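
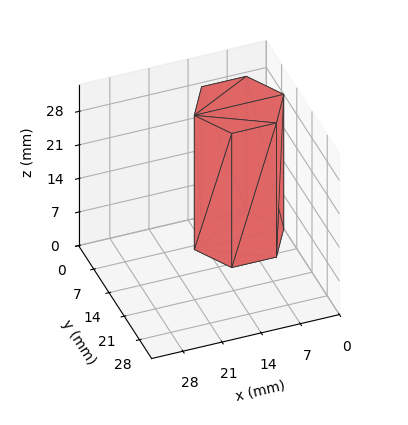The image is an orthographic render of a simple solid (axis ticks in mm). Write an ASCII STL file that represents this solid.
Reading the render: the shape is a regular 6-sided prism (a cylinder approximated with 6 flat sides), circumscribed radius ≈ 8 mm, height ≈ 28 mm (dimensions read to the nearest mm from the axis ticks). For the STL, each face is triangulated and given an outward normal.

solid part
  facet normal 0.0000 0.0000 -1.0000
    outer loop
      vertex 4.00 14.93 0.00
      vertex 12.00 14.93 0.00
      vertex 16.00 8.00 0.00
    endloop
  endfacet
  facet normal 0.0000 0.0000 -1.0000
    outer loop
      vertex 0.00 8.00 0.00
      vertex 4.00 14.93 0.00
      vertex 16.00 8.00 0.00
    endloop
  endfacet
  facet normal 0.0000 0.0000 -1.0000
    outer loop
      vertex 4.00 1.07 0.00
      vertex 0.00 8.00 0.00
      vertex 16.00 8.00 0.00
    endloop
  endfacet
  facet normal 0.0000 0.0000 -1.0000
    outer loop
      vertex 12.00 1.07 0.00
      vertex 4.00 1.07 0.00
      vertex 16.00 8.00 0.00
    endloop
  endfacet
  facet normal 0.0000 0.0000 1.0000
    outer loop
      vertex 16.00 8.00 28.00
      vertex 12.00 14.93 28.00
      vertex 4.00 14.93 28.00
    endloop
  endfacet
  facet normal 0.0000 0.0000 1.0000
    outer loop
      vertex 16.00 8.00 28.00
      vertex 4.00 14.93 28.00
      vertex 0.00 8.00 28.00
    endloop
  endfacet
  facet normal 0.0000 0.0000 1.0000
    outer loop
      vertex 16.00 8.00 28.00
      vertex 0.00 8.00 28.00
      vertex 4.00 1.07 28.00
    endloop
  endfacet
  facet normal 0.0000 0.0000 1.0000
    outer loop
      vertex 16.00 8.00 28.00
      vertex 4.00 1.07 28.00
      vertex 12.00 1.07 28.00
    endloop
  endfacet
  facet normal 0.8661 0.4999 0.0000
    outer loop
      vertex 16.00 8.00 0.00
      vertex 12.00 14.93 0.00
      vertex 12.00 14.93 28.00
    endloop
  endfacet
  facet normal 0.8661 0.4999 0.0000
    outer loop
      vertex 16.00 8.00 0.00
      vertex 12.00 14.93 28.00
      vertex 16.00 8.00 28.00
    endloop
  endfacet
  facet normal 0.0000 1.0000 0.0000
    outer loop
      vertex 12.00 14.93 0.00
      vertex 4.00 14.93 0.00
      vertex 4.00 14.93 28.00
    endloop
  endfacet
  facet normal 0.0000 1.0000 0.0000
    outer loop
      vertex 12.00 14.93 0.00
      vertex 4.00 14.93 28.00
      vertex 12.00 14.93 28.00
    endloop
  endfacet
  facet normal -0.8661 0.4999 0.0000
    outer loop
      vertex 4.00 14.93 0.00
      vertex 0.00 8.00 0.00
      vertex 0.00 8.00 28.00
    endloop
  endfacet
  facet normal -0.8661 0.4999 0.0000
    outer loop
      vertex 4.00 14.93 0.00
      vertex 0.00 8.00 28.00
      vertex 4.00 14.93 28.00
    endloop
  endfacet
  facet normal -0.8661 -0.4999 0.0000
    outer loop
      vertex 0.00 8.00 0.00
      vertex 4.00 1.07 0.00
      vertex 4.00 1.07 28.00
    endloop
  endfacet
  facet normal -0.8661 -0.4999 0.0000
    outer loop
      vertex 0.00 8.00 0.00
      vertex 4.00 1.07 28.00
      vertex 0.00 8.00 28.00
    endloop
  endfacet
  facet normal 0.0000 -1.0000 0.0000
    outer loop
      vertex 4.00 1.07 0.00
      vertex 12.00 1.07 0.00
      vertex 12.00 1.07 28.00
    endloop
  endfacet
  facet normal 0.0000 -1.0000 0.0000
    outer loop
      vertex 4.00 1.07 0.00
      vertex 12.00 1.07 28.00
      vertex 4.00 1.07 28.00
    endloop
  endfacet
  facet normal 0.8661 -0.4999 0.0000
    outer loop
      vertex 12.00 1.07 0.00
      vertex 16.00 8.00 0.00
      vertex 16.00 8.00 28.00
    endloop
  endfacet
  facet normal 0.8661 -0.4999 0.0000
    outer loop
      vertex 12.00 1.07 0.00
      vertex 16.00 8.00 28.00
      vertex 12.00 1.07 28.00
    endloop
  endfacet
endsolid part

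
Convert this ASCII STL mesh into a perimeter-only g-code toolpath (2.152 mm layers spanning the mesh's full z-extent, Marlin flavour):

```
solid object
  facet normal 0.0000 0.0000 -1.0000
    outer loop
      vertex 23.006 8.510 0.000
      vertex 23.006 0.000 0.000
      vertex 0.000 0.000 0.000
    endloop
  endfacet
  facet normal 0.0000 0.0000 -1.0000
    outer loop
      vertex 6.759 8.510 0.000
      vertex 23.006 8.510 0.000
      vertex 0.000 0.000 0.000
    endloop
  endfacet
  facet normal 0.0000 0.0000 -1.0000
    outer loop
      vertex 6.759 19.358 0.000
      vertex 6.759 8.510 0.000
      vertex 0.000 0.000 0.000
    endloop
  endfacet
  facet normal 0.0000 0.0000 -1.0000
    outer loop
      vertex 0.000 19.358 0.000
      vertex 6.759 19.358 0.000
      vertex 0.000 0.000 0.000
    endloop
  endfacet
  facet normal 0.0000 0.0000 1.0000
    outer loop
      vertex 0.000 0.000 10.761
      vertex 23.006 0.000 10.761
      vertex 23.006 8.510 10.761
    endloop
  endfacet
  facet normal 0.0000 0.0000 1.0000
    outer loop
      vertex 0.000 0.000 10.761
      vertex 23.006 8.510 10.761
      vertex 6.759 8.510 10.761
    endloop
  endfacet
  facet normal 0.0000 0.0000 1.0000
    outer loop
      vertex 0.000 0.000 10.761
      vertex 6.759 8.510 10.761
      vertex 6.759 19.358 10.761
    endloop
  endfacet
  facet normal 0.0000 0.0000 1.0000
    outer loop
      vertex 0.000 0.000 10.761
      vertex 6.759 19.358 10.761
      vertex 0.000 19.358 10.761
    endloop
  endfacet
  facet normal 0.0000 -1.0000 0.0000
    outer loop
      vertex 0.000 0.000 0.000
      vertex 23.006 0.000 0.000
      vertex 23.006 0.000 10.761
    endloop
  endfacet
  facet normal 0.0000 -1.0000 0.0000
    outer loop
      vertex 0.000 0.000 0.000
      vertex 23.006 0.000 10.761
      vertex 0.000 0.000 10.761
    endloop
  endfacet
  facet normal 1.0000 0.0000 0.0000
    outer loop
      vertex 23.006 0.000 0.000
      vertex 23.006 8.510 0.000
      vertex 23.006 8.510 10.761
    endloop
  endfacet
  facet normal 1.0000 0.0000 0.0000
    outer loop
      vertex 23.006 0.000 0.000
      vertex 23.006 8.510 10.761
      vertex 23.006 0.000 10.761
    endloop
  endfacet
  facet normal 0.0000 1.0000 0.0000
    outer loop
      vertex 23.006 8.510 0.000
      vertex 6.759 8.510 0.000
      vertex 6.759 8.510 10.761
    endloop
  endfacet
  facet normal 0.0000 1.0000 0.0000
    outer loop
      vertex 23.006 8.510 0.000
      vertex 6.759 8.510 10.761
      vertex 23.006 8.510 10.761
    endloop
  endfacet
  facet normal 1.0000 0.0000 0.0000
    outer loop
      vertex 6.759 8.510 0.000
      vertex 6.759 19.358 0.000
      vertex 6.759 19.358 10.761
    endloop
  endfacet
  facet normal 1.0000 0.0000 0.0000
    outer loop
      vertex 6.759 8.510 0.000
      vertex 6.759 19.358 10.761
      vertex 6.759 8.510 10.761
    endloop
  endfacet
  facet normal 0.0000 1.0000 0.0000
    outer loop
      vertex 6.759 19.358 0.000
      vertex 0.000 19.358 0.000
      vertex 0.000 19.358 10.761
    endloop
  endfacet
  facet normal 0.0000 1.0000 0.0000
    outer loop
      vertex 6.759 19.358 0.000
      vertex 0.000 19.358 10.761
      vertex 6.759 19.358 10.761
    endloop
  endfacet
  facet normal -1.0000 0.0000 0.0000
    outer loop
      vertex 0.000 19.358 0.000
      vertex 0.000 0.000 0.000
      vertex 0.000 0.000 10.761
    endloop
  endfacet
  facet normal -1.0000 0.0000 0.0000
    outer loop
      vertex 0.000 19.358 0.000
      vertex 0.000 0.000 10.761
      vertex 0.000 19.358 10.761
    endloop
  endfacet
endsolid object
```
; perimeter-only toolpath
G21 ; units = mm
G90 ; absolute positioning
G28 ; home
; layer 1
G0 Z2.152
G0 X0.000 Y0.000
G1 X23.006 Y0.000
G1 X23.006 Y8.510
G1 X6.759 Y8.510
G1 X6.759 Y19.358
G1 X0.000 Y19.358
G1 X0.000 Y0.000
; layer 2
G0 Z4.304
G0 X0.000 Y0.000
G1 X23.006 Y0.000
G1 X23.006 Y8.510
G1 X6.759 Y8.510
G1 X6.759 Y19.358
G1 X0.000 Y19.358
G1 X0.000 Y0.000
; layer 3
G0 Z6.457
G0 X0.000 Y0.000
G1 X23.006 Y0.000
G1 X23.006 Y8.510
G1 X6.759 Y8.510
G1 X6.759 Y19.358
G1 X0.000 Y19.358
G1 X0.000 Y0.000
; layer 4
G0 Z8.609
G0 X0.000 Y0.000
G1 X23.006 Y0.000
G1 X23.006 Y8.510
G1 X6.759 Y8.510
G1 X6.759 Y19.358
G1 X0.000 Y19.358
G1 X0.000 Y0.000
; layer 5
G0 Z10.761
G0 X0.000 Y0.000
G1 X23.006 Y0.000
G1 X23.006 Y8.510
G1 X6.759 Y8.510
G1 X6.759 Y19.358
G1 X0.000 Y19.358
G1 X0.000 Y0.000
M2 ; end

The solid is an L-shaped prism: outer 23 × 19.4 mm, arm thicknesses ≈ 8.51 mm (horizontal) and 6.76 mm (vertical), extruded 10.8 mm in z. Slicing at Δz = 2.152 mm — 5 equal slices spanning the solid's height, so layer i sits at z = i·h/5 — gives 5 non-empty perimeters. Each is a 6-segment closed polygon; G0 lifts to the layer z and rapids to the start vertex, then G1 traces the edges.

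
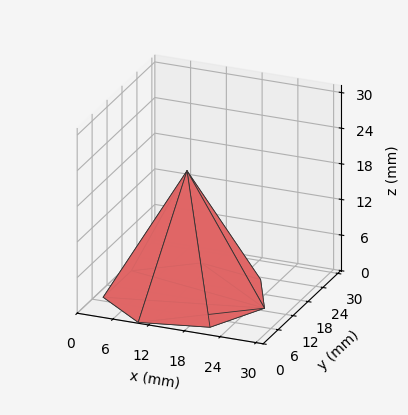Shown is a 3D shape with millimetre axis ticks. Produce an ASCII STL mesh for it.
Reading the render: the shape is a regular 7-sided pyramid, base circumscribed radius ≈ 13 mm, apex at z ≈ 21 mm (dimensions read to the nearest mm from the axis ticks). For the STL, each face is triangulated and given an outward normal.

solid part
  facet normal 0.0000 0.0000 -1.0000
    outer loop
      vertex 10.107 25.674 0.000
      vertex 21.105 23.164 0.000
      vertex 26.000 13.000 0.000
    endloop
  endfacet
  facet normal 0.0000 0.0000 -1.0000
    outer loop
      vertex 1.287 18.640 0.000
      vertex 10.107 25.674 0.000
      vertex 26.000 13.000 0.000
    endloop
  endfacet
  facet normal 0.0000 0.0000 -1.0000
    outer loop
      vertex 1.287 7.360 0.000
      vertex 1.287 18.640 0.000
      vertex 26.000 13.000 0.000
    endloop
  endfacet
  facet normal 0.0000 0.0000 -1.0000
    outer loop
      vertex 10.107 0.326 0.000
      vertex 1.287 7.360 0.000
      vertex 26.000 13.000 0.000
    endloop
  endfacet
  facet normal 0.0000 0.0000 -1.0000
    outer loop
      vertex 21.105 2.836 0.000
      vertex 10.107 0.326 0.000
      vertex 26.000 13.000 0.000
    endloop
  endfacet
  facet normal 0.7869 0.3789 0.4871
    outer loop
      vertex 26.000 13.000 0.000
      vertex 21.105 23.164 0.000
      vertex 13.000 13.000 21.000
    endloop
  endfacet
  facet normal 0.1943 0.8515 0.4871
    outer loop
      vertex 21.105 23.164 0.000
      vertex 10.107 25.674 0.000
      vertex 13.000 13.000 21.000
    endloop
  endfacet
  facet normal -0.5445 0.6828 0.4871
    outer loop
      vertex 10.107 25.674 0.000
      vertex 1.287 18.640 0.000
      vertex 13.000 13.000 21.000
    endloop
  endfacet
  facet normal -0.8733 0.0000 0.4871
    outer loop
      vertex 1.287 18.640 0.000
      vertex 1.287 7.360 0.000
      vertex 13.000 13.000 21.000
    endloop
  endfacet
  facet normal -0.5445 -0.6828 0.4871
    outer loop
      vertex 1.287 7.360 0.000
      vertex 10.107 0.326 0.000
      vertex 13.000 13.000 21.000
    endloop
  endfacet
  facet normal 0.1943 -0.8515 0.4871
    outer loop
      vertex 10.107 0.326 0.000
      vertex 21.105 2.836 0.000
      vertex 13.000 13.000 21.000
    endloop
  endfacet
  facet normal 0.7869 -0.3789 0.4871
    outer loop
      vertex 21.105 2.836 0.000
      vertex 26.000 13.000 0.000
      vertex 13.000 13.000 21.000
    endloop
  endfacet
endsolid part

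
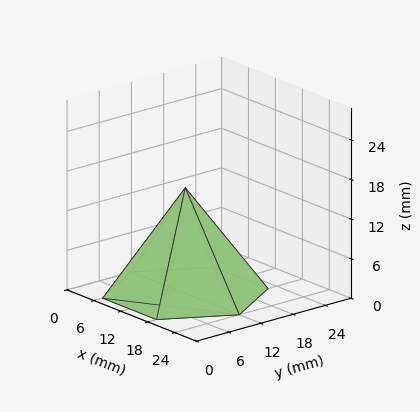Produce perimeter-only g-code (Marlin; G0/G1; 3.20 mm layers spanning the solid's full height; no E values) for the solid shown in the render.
Reading the render: the shape is a regular 6-sided pyramid, base circumscribed radius ≈ 12 mm, apex at z ≈ 16 mm (dimensions read to the nearest mm from the axis ticks). For the g-code, the solid's height is divided into equal slices at the stated Δz and each level perimeter traced with G1 moves after a G0 lift.

; perimeter-only toolpath
G21 ; units = mm
G90 ; absolute positioning
G28 ; home
; layer 1
G0 Z3.20
G0 X21.60 Y12.00
G1 X16.80 Y20.31
G1 X7.20 Y20.31
G1 X2.40 Y12.00
G1 X7.20 Y3.69
G1 X16.80 Y3.69
G1 X21.60 Y12.00
; layer 2
G0 Z6.40
G0 X19.20 Y12.00
G1 X15.60 Y18.23
G1 X8.40 Y18.23
G1 X4.80 Y12.00
G1 X8.40 Y5.77
G1 X15.60 Y5.77
G1 X19.20 Y12.00
; layer 3
G0 Z9.60
G0 X16.80 Y12.00
G1 X14.40 Y16.16
G1 X9.60 Y16.16
G1 X7.20 Y12.00
G1 X9.60 Y7.84
G1 X14.40 Y7.84
G1 X16.80 Y12.00
; layer 4
G0 Z12.80
G0 X14.40 Y12.00
G1 X13.20 Y14.08
G1 X10.80 Y14.08
G1 X9.60 Y12.00
G1 X10.80 Y9.92
G1 X13.20 Y9.92
G1 X14.40 Y12.00
M2 ; end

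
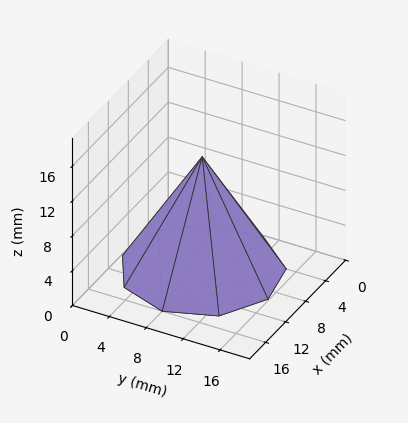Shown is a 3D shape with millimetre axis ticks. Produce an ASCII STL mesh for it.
Reading the render: the shape is a regular 9-sided pyramid, base circumscribed radius ≈ 8 mm, apex at z ≈ 13 mm (dimensions read to the nearest mm from the axis ticks). For the STL, each face is triangulated and given an outward normal.

solid part
  facet normal 0.0000 0.0000 -1.0000
    outer loop
      vertex 9.39 15.88 0.00
      vertex 14.13 13.14 0.00
      vertex 16.00 8.00 0.00
    endloop
  endfacet
  facet normal 0.0000 0.0000 -1.0000
    outer loop
      vertex 4.00 14.93 0.00
      vertex 9.39 15.88 0.00
      vertex 16.00 8.00 0.00
    endloop
  endfacet
  facet normal 0.0000 0.0000 -1.0000
    outer loop
      vertex 0.48 10.74 0.00
      vertex 4.00 14.93 0.00
      vertex 16.00 8.00 0.00
    endloop
  endfacet
  facet normal 0.0000 0.0000 -1.0000
    outer loop
      vertex 0.48 5.26 0.00
      vertex 0.48 10.74 0.00
      vertex 16.00 8.00 0.00
    endloop
  endfacet
  facet normal 0.0000 0.0000 -1.0000
    outer loop
      vertex 4.00 1.07 0.00
      vertex 0.48 5.26 0.00
      vertex 16.00 8.00 0.00
    endloop
  endfacet
  facet normal 0.0000 0.0000 -1.0000
    outer loop
      vertex 9.39 0.12 0.00
      vertex 4.00 1.07 0.00
      vertex 16.00 8.00 0.00
    endloop
  endfacet
  facet normal 0.0000 0.0000 -1.0000
    outer loop
      vertex 14.13 2.86 0.00
      vertex 9.39 0.12 0.00
      vertex 16.00 8.00 0.00
    endloop
  endfacet
  facet normal 0.8135 0.2960 0.5006
    outer loop
      vertex 16.00 8.00 0.00
      vertex 14.13 13.14 0.00
      vertex 8.00 8.00 13.00
    endloop
  endfacet
  facet normal 0.4332 0.7495 0.5006
    outer loop
      vertex 14.13 13.14 0.00
      vertex 9.39 15.88 0.00
      vertex 8.00 8.00 13.00
    endloop
  endfacet
  facet normal -0.1503 0.8525 0.5007
    outer loop
      vertex 9.39 15.88 0.00
      vertex 4.00 14.93 0.00
      vertex 8.00 8.00 13.00
    endloop
  endfacet
  facet normal -0.6628 0.5568 0.5007
    outer loop
      vertex 4.00 14.93 0.00
      vertex 0.48 10.74 0.00
      vertex 8.00 8.00 13.00
    endloop
  endfacet
  facet normal -0.8656 0.0000 0.5007
    outer loop
      vertex 0.48 10.74 0.00
      vertex 0.48 5.26 0.00
      vertex 8.00 8.00 13.00
    endloop
  endfacet
  facet normal -0.6628 -0.5568 0.5007
    outer loop
      vertex 0.48 5.26 0.00
      vertex 4.00 1.07 0.00
      vertex 8.00 8.00 13.00
    endloop
  endfacet
  facet normal -0.1503 -0.8525 0.5007
    outer loop
      vertex 4.00 1.07 0.00
      vertex 9.39 0.12 0.00
      vertex 8.00 8.00 13.00
    endloop
  endfacet
  facet normal 0.4332 -0.7495 0.5006
    outer loop
      vertex 9.39 0.12 0.00
      vertex 14.13 2.86 0.00
      vertex 8.00 8.00 13.00
    endloop
  endfacet
  facet normal 0.8135 -0.2960 0.5006
    outer loop
      vertex 14.13 2.86 0.00
      vertex 16.00 8.00 0.00
      vertex 8.00 8.00 13.00
    endloop
  endfacet
endsolid part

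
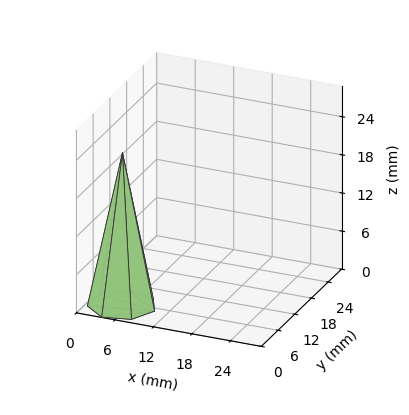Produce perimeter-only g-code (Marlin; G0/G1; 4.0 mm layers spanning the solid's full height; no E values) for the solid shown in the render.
Reading the render: the shape is a regular 7-sided pyramid, base circumscribed radius ≈ 5 mm, apex at z ≈ 24 mm (dimensions read to the nearest mm from the axis ticks). For the g-code, the solid's height is divided into equal slices at the stated Δz and each level perimeter traced with G1 moves after a G0 lift.

; perimeter-only toolpath
G21 ; units = mm
G90 ; absolute positioning
G28 ; home
; layer 1
G0 Z4.0
G0 X9.2 Y5.0
G1 X7.6 Y8.2
G1 X4.1 Y9.1
G1 X1.2 Y6.8
G1 X1.2 Y3.2
G1 X4.1 Y0.9
G1 X7.6 Y1.8
G1 X9.2 Y5.0
; layer 2
G0 Z8.0
G0 X8.3 Y5.0
G1 X7.1 Y7.6
G1 X4.3 Y8.3
G1 X2.0 Y6.5
G1 X2.0 Y3.5
G1 X4.3 Y1.7
G1 X7.1 Y2.4
G1 X8.3 Y5.0
; layer 3
G0 Z12.0
G0 X7.5 Y5.0
G1 X6.5 Y7.0
G1 X4.5 Y7.5
G1 X2.8 Y6.1
G1 X2.8 Y3.9
G1 X4.5 Y2.5
G1 X6.5 Y3.0
G1 X7.5 Y5.0
; layer 4
G0 Z16.0
G0 X6.7 Y5.0
G1 X6.0 Y6.3
G1 X4.6 Y6.6
G1 X3.5 Y5.7
G1 X3.5 Y4.3
G1 X4.6 Y3.4
G1 X6.0 Y3.7
G1 X6.7 Y5.0
; layer 5
G0 Z20.0
G0 X5.8 Y5.0
G1 X5.5 Y5.7
G1 X4.8 Y5.8
G1 X4.2 Y5.4
G1 X4.2 Y4.6
G1 X4.8 Y4.2
G1 X5.5 Y4.4
G1 X5.8 Y5.0
M2 ; end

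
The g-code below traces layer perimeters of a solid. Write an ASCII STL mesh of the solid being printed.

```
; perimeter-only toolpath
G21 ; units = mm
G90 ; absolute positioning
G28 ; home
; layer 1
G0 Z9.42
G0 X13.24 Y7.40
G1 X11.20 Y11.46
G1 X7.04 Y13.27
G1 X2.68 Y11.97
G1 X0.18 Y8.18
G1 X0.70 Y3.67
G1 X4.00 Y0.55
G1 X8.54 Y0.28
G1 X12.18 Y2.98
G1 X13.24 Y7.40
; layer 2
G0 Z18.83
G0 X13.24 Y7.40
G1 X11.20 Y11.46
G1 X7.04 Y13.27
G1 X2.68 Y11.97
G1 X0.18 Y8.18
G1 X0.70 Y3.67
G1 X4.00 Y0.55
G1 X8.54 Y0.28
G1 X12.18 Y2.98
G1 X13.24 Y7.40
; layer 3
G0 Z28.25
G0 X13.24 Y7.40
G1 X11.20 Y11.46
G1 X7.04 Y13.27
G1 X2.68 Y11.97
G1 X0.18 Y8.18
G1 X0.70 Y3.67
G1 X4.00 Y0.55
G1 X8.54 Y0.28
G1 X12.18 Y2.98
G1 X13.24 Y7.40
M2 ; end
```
solid part
  facet normal 0.0000 0.0000 -1.0000
    outer loop
      vertex 7.04 13.27 0.00
      vertex 11.20 11.46 0.00
      vertex 13.24 7.40 0.00
    endloop
  endfacet
  facet normal 0.0000 0.0000 -1.0000
    outer loop
      vertex 2.68 11.97 0.00
      vertex 7.04 13.27 0.00
      vertex 13.24 7.40 0.00
    endloop
  endfacet
  facet normal 0.0000 0.0000 -1.0000
    outer loop
      vertex 0.18 8.18 0.00
      vertex 2.68 11.97 0.00
      vertex 13.24 7.40 0.00
    endloop
  endfacet
  facet normal 0.0000 0.0000 -1.0000
    outer loop
      vertex 0.70 3.67 0.00
      vertex 0.18 8.18 0.00
      vertex 13.24 7.40 0.00
    endloop
  endfacet
  facet normal 0.0000 0.0000 -1.0000
    outer loop
      vertex 4.00 0.55 0.00
      vertex 0.70 3.67 0.00
      vertex 13.24 7.40 0.00
    endloop
  endfacet
  facet normal 0.0000 0.0000 -1.0000
    outer loop
      vertex 8.54 0.28 0.00
      vertex 4.00 0.55 0.00
      vertex 13.24 7.40 0.00
    endloop
  endfacet
  facet normal 0.0000 0.0000 -1.0000
    outer loop
      vertex 12.18 2.98 0.00
      vertex 8.54 0.28 0.00
      vertex 13.24 7.40 0.00
    endloop
  endfacet
  facet normal 0.0000 0.0000 1.0000
    outer loop
      vertex 13.24 7.40 28.25
      vertex 11.20 11.46 28.25
      vertex 7.04 13.27 28.25
    endloop
  endfacet
  facet normal 0.0000 0.0000 1.0000
    outer loop
      vertex 13.24 7.40 28.25
      vertex 7.04 13.27 28.25
      vertex 2.68 11.97 28.25
    endloop
  endfacet
  facet normal 0.0000 0.0000 1.0000
    outer loop
      vertex 13.24 7.40 28.25
      vertex 2.68 11.97 28.25
      vertex 0.18 8.18 28.25
    endloop
  endfacet
  facet normal 0.0000 0.0000 1.0000
    outer loop
      vertex 13.24 7.40 28.25
      vertex 0.18 8.18 28.25
      vertex 0.70 3.67 28.25
    endloop
  endfacet
  facet normal 0.0000 0.0000 1.0000
    outer loop
      vertex 13.24 7.40 28.25
      vertex 0.70 3.67 28.25
      vertex 4.00 0.55 28.25
    endloop
  endfacet
  facet normal 0.0000 0.0000 1.0000
    outer loop
      vertex 13.24 7.40 28.25
      vertex 4.00 0.55 28.25
      vertex 8.54 0.28 28.25
    endloop
  endfacet
  facet normal 0.0000 0.0000 1.0000
    outer loop
      vertex 13.24 7.40 28.25
      vertex 8.54 0.28 28.25
      vertex 12.18 2.98 28.25
    endloop
  endfacet
  facet normal 0.8935 0.4490 0.0000
    outer loop
      vertex 13.24 7.40 0.00
      vertex 11.20 11.46 0.00
      vertex 11.20 11.46 28.25
    endloop
  endfacet
  facet normal 0.8935 0.4490 0.0000
    outer loop
      vertex 13.24 7.40 0.00
      vertex 11.20 11.46 28.25
      vertex 13.24 7.40 28.25
    endloop
  endfacet
  facet normal 0.3990 0.9170 0.0000
    outer loop
      vertex 11.20 11.46 0.00
      vertex 7.04 13.27 0.00
      vertex 7.04 13.27 28.25
    endloop
  endfacet
  facet normal 0.3990 0.9170 0.0000
    outer loop
      vertex 11.20 11.46 0.00
      vertex 7.04 13.27 28.25
      vertex 11.20 11.46 28.25
    endloop
  endfacet
  facet normal -0.2857 0.9583 0.0000
    outer loop
      vertex 7.04 13.27 0.00
      vertex 2.68 11.97 0.00
      vertex 2.68 11.97 28.25
    endloop
  endfacet
  facet normal -0.2857 0.9583 0.0000
    outer loop
      vertex 7.04 13.27 0.00
      vertex 2.68 11.97 28.25
      vertex 7.04 13.27 28.25
    endloop
  endfacet
  facet normal -0.8348 0.5506 0.0000
    outer loop
      vertex 2.68 11.97 0.00
      vertex 0.18 8.18 0.00
      vertex 0.18 8.18 28.25
    endloop
  endfacet
  facet normal -0.8348 0.5506 0.0000
    outer loop
      vertex 2.68 11.97 0.00
      vertex 0.18 8.18 28.25
      vertex 2.68 11.97 28.25
    endloop
  endfacet
  facet normal -0.9934 -0.1145 0.0000
    outer loop
      vertex 0.18 8.18 0.00
      vertex 0.70 3.67 0.00
      vertex 0.70 3.67 28.25
    endloop
  endfacet
  facet normal -0.9934 -0.1145 0.0000
    outer loop
      vertex 0.18 8.18 0.00
      vertex 0.70 3.67 28.25
      vertex 0.18 8.18 28.25
    endloop
  endfacet
  facet normal -0.6870 -0.7266 0.0000
    outer loop
      vertex 0.70 3.67 0.00
      vertex 4.00 0.55 0.00
      vertex 4.00 0.55 28.25
    endloop
  endfacet
  facet normal -0.6870 -0.7266 0.0000
    outer loop
      vertex 0.70 3.67 0.00
      vertex 4.00 0.55 28.25
      vertex 0.70 3.67 28.25
    endloop
  endfacet
  facet normal -0.0594 -0.9982 0.0000
    outer loop
      vertex 4.00 0.55 0.00
      vertex 8.54 0.28 0.00
      vertex 8.54 0.28 28.25
    endloop
  endfacet
  facet normal -0.0594 -0.9982 0.0000
    outer loop
      vertex 4.00 0.55 0.00
      vertex 8.54 0.28 28.25
      vertex 4.00 0.55 28.25
    endloop
  endfacet
  facet normal 0.5958 -0.8032 0.0000
    outer loop
      vertex 8.54 0.28 0.00
      vertex 12.18 2.98 0.00
      vertex 12.18 2.98 28.25
    endloop
  endfacet
  facet normal 0.5958 -0.8032 0.0000
    outer loop
      vertex 8.54 0.28 0.00
      vertex 12.18 2.98 28.25
      vertex 8.54 0.28 28.25
    endloop
  endfacet
  facet normal 0.9724 -0.2332 0.0000
    outer loop
      vertex 12.18 2.98 0.00
      vertex 13.24 7.40 0.00
      vertex 13.24 7.40 28.25
    endloop
  endfacet
  facet normal 0.9724 -0.2332 0.0000
    outer loop
      vertex 12.18 2.98 0.00
      vertex 13.24 7.40 28.25
      vertex 12.18 2.98 28.25
    endloop
  endfacet
endsolid part

The G0 Z moves step by Δz≈9.42 mm. Every layer's G1 loop is the same polygon, so the solid is a straight extrusion of it from z=0 to z≈28.2. Closing with flat bottom and top caps and triangulating gives 32 facets — a regular 9-sided prism (a cylinder approximated with 9 flat sides), circumscribed radius ≈ 6.64 mm, height ≈ 28.2 mm.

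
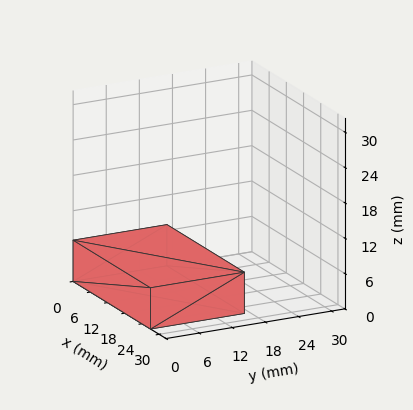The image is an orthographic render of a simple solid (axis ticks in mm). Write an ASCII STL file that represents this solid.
Reading the render: the shape is a rectangular box, roughly 27 × 17 mm footprint and 7 mm tall (dimensions read to the nearest mm from the axis ticks). For the STL, each face is triangulated and given an outward normal.

solid part
  facet normal 0.0000 0.0000 -1.0000
    outer loop
      vertex 27.00 17.00 0.00
      vertex 27.00 0.00 0.00
      vertex 0.00 0.00 0.00
    endloop
  endfacet
  facet normal 0.0000 0.0000 -1.0000
    outer loop
      vertex 0.00 17.00 0.00
      vertex 27.00 17.00 0.00
      vertex 0.00 0.00 0.00
    endloop
  endfacet
  facet normal 0.0000 0.0000 1.0000
    outer loop
      vertex 0.00 0.00 7.00
      vertex 27.00 0.00 7.00
      vertex 27.00 17.00 7.00
    endloop
  endfacet
  facet normal 0.0000 0.0000 1.0000
    outer loop
      vertex 0.00 0.00 7.00
      vertex 27.00 17.00 7.00
      vertex 0.00 17.00 7.00
    endloop
  endfacet
  facet normal 0.0000 -1.0000 0.0000
    outer loop
      vertex 0.00 0.00 0.00
      vertex 27.00 0.00 0.00
      vertex 27.00 0.00 7.00
    endloop
  endfacet
  facet normal 0.0000 -1.0000 0.0000
    outer loop
      vertex 0.00 0.00 0.00
      vertex 27.00 0.00 7.00
      vertex 0.00 0.00 7.00
    endloop
  endfacet
  facet normal 0.0000 1.0000 0.0000
    outer loop
      vertex 27.00 17.00 7.00
      vertex 27.00 17.00 0.00
      vertex 0.00 17.00 0.00
    endloop
  endfacet
  facet normal 0.0000 1.0000 0.0000
    outer loop
      vertex 0.00 17.00 7.00
      vertex 27.00 17.00 7.00
      vertex 0.00 17.00 0.00
    endloop
  endfacet
  facet normal -1.0000 0.0000 0.0000
    outer loop
      vertex 0.00 17.00 7.00
      vertex 0.00 17.00 0.00
      vertex 0.00 0.00 0.00
    endloop
  endfacet
  facet normal -1.0000 0.0000 0.0000
    outer loop
      vertex 0.00 0.00 7.00
      vertex 0.00 17.00 7.00
      vertex 0.00 0.00 0.00
    endloop
  endfacet
  facet normal 1.0000 0.0000 0.0000
    outer loop
      vertex 27.00 0.00 0.00
      vertex 27.00 17.00 0.00
      vertex 27.00 17.00 7.00
    endloop
  endfacet
  facet normal 1.0000 0.0000 0.0000
    outer loop
      vertex 27.00 0.00 0.00
      vertex 27.00 17.00 7.00
      vertex 27.00 0.00 7.00
    endloop
  endfacet
endsolid part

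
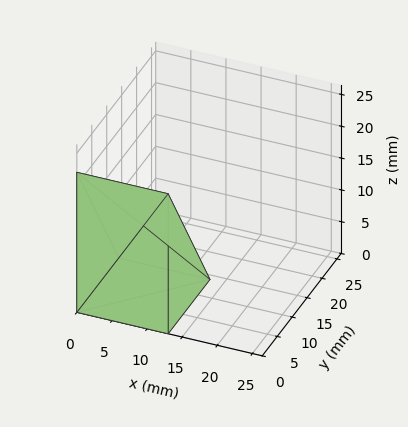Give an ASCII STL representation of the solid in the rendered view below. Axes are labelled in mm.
Reading the render: the shape is a wedge (ramp): 13 × 14 mm base, rising to 22 mm along the y=0 edge and sloping linearly to z=0 at y=14 (dimensions read to the nearest mm from the axis ticks). For the STL, each face is triangulated and given an outward normal.

solid part
  facet normal 0.0000 0.0000 -1.0000
    outer loop
      vertex 13.00 14.00 0.00
      vertex 13.00 0.00 0.00
      vertex 0.00 0.00 0.00
    endloop
  endfacet
  facet normal 0.0000 0.0000 -1.0000
    outer loop
      vertex 0.00 14.00 0.00
      vertex 13.00 14.00 0.00
      vertex 0.00 0.00 0.00
    endloop
  endfacet
  facet normal 0.0000 -1.0000 0.0000
    outer loop
      vertex 0.00 0.00 0.00
      vertex 13.00 0.00 0.00
      vertex 13.00 0.00 22.00
    endloop
  endfacet
  facet normal 0.0000 -1.0000 0.0000
    outer loop
      vertex 0.00 0.00 0.00
      vertex 13.00 0.00 22.00
      vertex 0.00 0.00 22.00
    endloop
  endfacet
  facet normal 0.0000 0.8437 0.5369
    outer loop
      vertex 0.00 0.00 22.00
      vertex 13.00 0.00 22.00
      vertex 13.00 14.00 0.00
    endloop
  endfacet
  facet normal 0.0000 0.8437 0.5369
    outer loop
      vertex 0.00 0.00 22.00
      vertex 13.00 14.00 0.00
      vertex 0.00 14.00 0.00
    endloop
  endfacet
  facet normal -1.0000 0.0000 0.0000
    outer loop
      vertex 0.00 0.00 22.00
      vertex 0.00 14.00 0.00
      vertex 0.00 0.00 0.00
    endloop
  endfacet
  facet normal 1.0000 0.0000 0.0000
    outer loop
      vertex 13.00 0.00 0.00
      vertex 13.00 14.00 0.00
      vertex 13.00 0.00 22.00
    endloop
  endfacet
endsolid part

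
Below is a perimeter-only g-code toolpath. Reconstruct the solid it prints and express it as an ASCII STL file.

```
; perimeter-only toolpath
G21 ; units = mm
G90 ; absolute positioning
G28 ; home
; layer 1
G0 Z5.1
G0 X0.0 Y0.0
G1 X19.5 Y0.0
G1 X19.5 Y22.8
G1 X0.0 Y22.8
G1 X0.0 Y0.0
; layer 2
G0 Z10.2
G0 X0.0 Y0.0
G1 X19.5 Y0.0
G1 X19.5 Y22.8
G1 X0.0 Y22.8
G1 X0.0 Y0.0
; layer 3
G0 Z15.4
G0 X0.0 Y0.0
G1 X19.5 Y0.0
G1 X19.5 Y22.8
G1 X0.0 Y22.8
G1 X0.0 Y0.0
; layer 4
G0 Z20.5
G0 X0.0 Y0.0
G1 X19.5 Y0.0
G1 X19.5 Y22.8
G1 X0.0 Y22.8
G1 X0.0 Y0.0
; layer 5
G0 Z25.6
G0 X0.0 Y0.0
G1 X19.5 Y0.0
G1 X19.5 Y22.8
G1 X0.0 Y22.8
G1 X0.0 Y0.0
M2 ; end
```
solid part
  facet normal 0.0000 0.0000 -1.0000
    outer loop
      vertex 19.5 22.8 0.0
      vertex 19.5 0.0 0.0
      vertex 0.0 0.0 0.0
    endloop
  endfacet
  facet normal 0.0000 0.0000 -1.0000
    outer loop
      vertex 0.0 22.8 0.0
      vertex 19.5 22.8 0.0
      vertex 0.0 0.0 0.0
    endloop
  endfacet
  facet normal 0.0000 0.0000 1.0000
    outer loop
      vertex 0.0 0.0 25.6
      vertex 19.5 0.0 25.6
      vertex 19.5 22.8 25.6
    endloop
  endfacet
  facet normal 0.0000 0.0000 1.0000
    outer loop
      vertex 0.0 0.0 25.6
      vertex 19.5 22.8 25.6
      vertex 0.0 22.8 25.6
    endloop
  endfacet
  facet normal 0.0000 -1.0000 0.0000
    outer loop
      vertex 0.0 0.0 0.0
      vertex 19.5 0.0 0.0
      vertex 19.5 0.0 25.6
    endloop
  endfacet
  facet normal 0.0000 -1.0000 0.0000
    outer loop
      vertex 0.0 0.0 0.0
      vertex 19.5 0.0 25.6
      vertex 0.0 0.0 25.6
    endloop
  endfacet
  facet normal 0.0000 1.0000 0.0000
    outer loop
      vertex 19.5 22.8 25.6
      vertex 19.5 22.8 0.0
      vertex 0.0 22.8 0.0
    endloop
  endfacet
  facet normal 0.0000 1.0000 0.0000
    outer loop
      vertex 0.0 22.8 25.6
      vertex 19.5 22.8 25.6
      vertex 0.0 22.8 0.0
    endloop
  endfacet
  facet normal -1.0000 0.0000 0.0000
    outer loop
      vertex 0.0 22.8 25.6
      vertex 0.0 22.8 0.0
      vertex 0.0 0.0 0.0
    endloop
  endfacet
  facet normal -1.0000 0.0000 0.0000
    outer loop
      vertex 0.0 0.0 25.6
      vertex 0.0 22.8 25.6
      vertex 0.0 0.0 0.0
    endloop
  endfacet
  facet normal 1.0000 0.0000 0.0000
    outer loop
      vertex 19.5 0.0 0.0
      vertex 19.5 22.8 0.0
      vertex 19.5 22.8 25.6
    endloop
  endfacet
  facet normal 1.0000 0.0000 0.0000
    outer loop
      vertex 19.5 0.0 0.0
      vertex 19.5 22.8 25.6
      vertex 19.5 0.0 25.6
    endloop
  endfacet
endsolid part

The G0 Z moves step by Δz≈5.1 mm. Every layer's G1 loop is the same polygon, so the solid is a straight extrusion of it from z=0 to z≈25.6. Closing with flat bottom and top caps and triangulating gives 12 facets — a rectangular box, roughly 19.5 × 22.8 mm footprint and 25.6 mm tall.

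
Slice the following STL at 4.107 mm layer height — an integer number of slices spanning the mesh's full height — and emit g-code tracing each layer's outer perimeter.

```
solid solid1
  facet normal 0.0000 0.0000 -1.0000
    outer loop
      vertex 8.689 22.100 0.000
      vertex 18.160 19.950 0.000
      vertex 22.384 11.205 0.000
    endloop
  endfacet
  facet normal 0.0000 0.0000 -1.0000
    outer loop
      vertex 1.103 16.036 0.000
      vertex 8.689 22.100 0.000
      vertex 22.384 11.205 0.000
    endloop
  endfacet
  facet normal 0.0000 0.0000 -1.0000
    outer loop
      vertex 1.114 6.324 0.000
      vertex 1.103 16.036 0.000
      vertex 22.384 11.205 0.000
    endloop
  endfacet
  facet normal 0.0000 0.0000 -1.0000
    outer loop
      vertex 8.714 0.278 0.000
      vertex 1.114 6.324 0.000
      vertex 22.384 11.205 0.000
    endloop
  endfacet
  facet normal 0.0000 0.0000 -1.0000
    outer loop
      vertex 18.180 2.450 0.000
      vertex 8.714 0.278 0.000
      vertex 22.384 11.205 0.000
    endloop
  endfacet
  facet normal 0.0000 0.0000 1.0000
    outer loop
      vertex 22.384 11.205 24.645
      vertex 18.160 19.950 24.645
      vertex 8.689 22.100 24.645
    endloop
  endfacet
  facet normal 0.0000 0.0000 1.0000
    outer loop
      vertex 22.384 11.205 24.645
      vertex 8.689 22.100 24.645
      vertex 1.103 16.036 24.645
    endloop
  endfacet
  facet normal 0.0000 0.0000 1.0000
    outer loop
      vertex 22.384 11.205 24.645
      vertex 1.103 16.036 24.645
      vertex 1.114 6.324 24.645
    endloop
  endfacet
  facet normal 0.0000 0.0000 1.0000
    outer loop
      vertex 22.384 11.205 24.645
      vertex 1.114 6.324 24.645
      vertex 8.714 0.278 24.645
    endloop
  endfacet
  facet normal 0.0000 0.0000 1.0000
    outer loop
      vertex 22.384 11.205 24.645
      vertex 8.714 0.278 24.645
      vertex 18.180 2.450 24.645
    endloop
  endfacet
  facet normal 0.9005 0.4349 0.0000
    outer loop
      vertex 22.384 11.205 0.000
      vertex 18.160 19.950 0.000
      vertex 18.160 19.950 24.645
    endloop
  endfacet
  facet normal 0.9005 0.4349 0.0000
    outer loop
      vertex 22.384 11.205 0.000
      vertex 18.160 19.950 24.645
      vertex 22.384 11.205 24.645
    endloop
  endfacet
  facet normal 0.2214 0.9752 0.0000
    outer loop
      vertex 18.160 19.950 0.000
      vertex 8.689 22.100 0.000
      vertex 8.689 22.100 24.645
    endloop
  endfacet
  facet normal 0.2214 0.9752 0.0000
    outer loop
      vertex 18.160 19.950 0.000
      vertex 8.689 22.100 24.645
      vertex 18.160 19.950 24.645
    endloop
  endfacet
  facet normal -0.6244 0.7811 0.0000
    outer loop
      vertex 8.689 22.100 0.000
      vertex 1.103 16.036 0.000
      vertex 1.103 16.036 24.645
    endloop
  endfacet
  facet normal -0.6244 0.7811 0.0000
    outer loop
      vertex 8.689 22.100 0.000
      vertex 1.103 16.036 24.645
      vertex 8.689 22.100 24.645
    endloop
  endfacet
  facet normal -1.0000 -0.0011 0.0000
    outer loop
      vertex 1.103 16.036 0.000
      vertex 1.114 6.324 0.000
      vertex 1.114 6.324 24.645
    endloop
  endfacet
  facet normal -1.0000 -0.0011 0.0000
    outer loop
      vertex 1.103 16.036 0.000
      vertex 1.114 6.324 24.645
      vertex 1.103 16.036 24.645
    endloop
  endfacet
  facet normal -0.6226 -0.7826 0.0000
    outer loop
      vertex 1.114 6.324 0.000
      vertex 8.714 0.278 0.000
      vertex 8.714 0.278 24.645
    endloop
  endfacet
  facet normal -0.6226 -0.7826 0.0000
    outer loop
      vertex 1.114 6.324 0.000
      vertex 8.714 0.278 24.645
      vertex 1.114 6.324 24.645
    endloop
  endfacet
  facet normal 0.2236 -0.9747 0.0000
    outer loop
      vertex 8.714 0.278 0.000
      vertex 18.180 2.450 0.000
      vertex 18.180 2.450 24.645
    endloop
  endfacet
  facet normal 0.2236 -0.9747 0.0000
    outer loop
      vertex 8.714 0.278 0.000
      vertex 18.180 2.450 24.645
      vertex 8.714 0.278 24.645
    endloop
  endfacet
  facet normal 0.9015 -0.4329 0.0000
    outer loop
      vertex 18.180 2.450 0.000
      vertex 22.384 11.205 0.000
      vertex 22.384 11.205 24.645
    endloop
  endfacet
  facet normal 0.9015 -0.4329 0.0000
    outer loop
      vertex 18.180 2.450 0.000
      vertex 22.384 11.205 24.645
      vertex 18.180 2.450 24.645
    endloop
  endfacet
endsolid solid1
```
; perimeter-only toolpath
G21 ; units = mm
G90 ; absolute positioning
G28 ; home
; layer 1
G0 Z4.107
G0 X22.384 Y11.205
G1 X18.160 Y19.950
G1 X8.689 Y22.100
G1 X1.103 Y16.036
G1 X1.114 Y6.324
G1 X8.714 Y0.278
G1 X18.180 Y2.450
G1 X22.384 Y11.205
; layer 2
G0 Z8.215
G0 X22.384 Y11.205
G1 X18.160 Y19.950
G1 X8.689 Y22.100
G1 X1.103 Y16.036
G1 X1.114 Y6.324
G1 X8.714 Y0.278
G1 X18.180 Y2.450
G1 X22.384 Y11.205
; layer 3
G0 Z12.322
G0 X22.384 Y11.205
G1 X18.160 Y19.950
G1 X8.689 Y22.100
G1 X1.103 Y16.036
G1 X1.114 Y6.324
G1 X8.714 Y0.278
G1 X18.180 Y2.450
G1 X22.384 Y11.205
; layer 4
G0 Z16.430
G0 X22.384 Y11.205
G1 X18.160 Y19.950
G1 X8.689 Y22.100
G1 X1.103 Y16.036
G1 X1.114 Y6.324
G1 X8.714 Y0.278
G1 X18.180 Y2.450
G1 X22.384 Y11.205
; layer 5
G0 Z20.538
G0 X22.384 Y11.205
G1 X18.160 Y19.950
G1 X8.689 Y22.100
G1 X1.103 Y16.036
G1 X1.114 Y6.324
G1 X8.714 Y0.278
G1 X18.180 Y2.450
G1 X22.384 Y11.205
; layer 6
G0 Z24.645
G0 X22.384 Y11.205
G1 X18.160 Y19.950
G1 X8.689 Y22.100
G1 X1.103 Y16.036
G1 X1.114 Y6.324
G1 X8.714 Y0.278
G1 X18.180 Y2.450
G1 X22.384 Y11.205
M2 ; end

The solid is a regular 7-sided prism (a cylinder approximated with 7 flat sides), circumscribed radius ≈ 11.2 mm, height ≈ 24.6 mm. Slicing at Δz = 4.107 mm — 6 equal slices spanning the solid's height, so layer i sits at z = i·h/6 — gives 6 non-empty perimeters. Each is a 7-segment closed polygon; G0 lifts to the layer z and rapids to the start vertex, then G1 traces the edges.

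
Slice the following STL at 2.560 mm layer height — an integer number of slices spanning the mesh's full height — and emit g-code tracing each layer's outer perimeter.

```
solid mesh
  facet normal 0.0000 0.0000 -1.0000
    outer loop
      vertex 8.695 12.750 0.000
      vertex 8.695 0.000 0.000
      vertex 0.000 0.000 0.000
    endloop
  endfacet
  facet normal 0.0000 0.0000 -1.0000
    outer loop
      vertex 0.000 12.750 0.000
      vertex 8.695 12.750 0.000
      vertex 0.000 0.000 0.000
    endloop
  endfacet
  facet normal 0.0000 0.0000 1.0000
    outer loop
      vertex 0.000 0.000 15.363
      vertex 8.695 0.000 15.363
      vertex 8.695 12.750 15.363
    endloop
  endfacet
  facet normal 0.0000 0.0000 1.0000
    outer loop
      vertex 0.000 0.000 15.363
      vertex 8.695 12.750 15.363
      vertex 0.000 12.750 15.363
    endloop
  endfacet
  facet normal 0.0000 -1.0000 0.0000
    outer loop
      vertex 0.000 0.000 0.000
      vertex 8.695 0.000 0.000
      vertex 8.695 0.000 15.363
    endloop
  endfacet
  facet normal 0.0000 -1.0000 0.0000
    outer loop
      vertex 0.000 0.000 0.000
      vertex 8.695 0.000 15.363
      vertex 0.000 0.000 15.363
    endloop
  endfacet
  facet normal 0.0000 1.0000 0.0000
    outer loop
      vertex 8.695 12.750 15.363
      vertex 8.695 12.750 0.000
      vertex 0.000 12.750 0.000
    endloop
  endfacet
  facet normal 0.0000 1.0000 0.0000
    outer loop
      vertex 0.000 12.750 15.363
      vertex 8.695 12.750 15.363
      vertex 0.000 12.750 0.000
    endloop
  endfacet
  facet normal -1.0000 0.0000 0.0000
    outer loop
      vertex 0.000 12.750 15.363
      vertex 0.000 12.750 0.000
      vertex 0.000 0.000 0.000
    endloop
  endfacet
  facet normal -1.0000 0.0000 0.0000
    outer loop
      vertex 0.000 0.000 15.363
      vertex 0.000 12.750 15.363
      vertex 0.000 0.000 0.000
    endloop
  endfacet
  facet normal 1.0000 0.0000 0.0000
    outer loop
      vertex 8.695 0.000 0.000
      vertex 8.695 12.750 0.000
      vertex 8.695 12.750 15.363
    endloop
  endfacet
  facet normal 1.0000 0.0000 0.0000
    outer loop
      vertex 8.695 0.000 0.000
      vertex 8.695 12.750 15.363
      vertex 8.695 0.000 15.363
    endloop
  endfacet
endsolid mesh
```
; perimeter-only toolpath
G21 ; units = mm
G90 ; absolute positioning
G28 ; home
; layer 1
G0 Z2.560
G0 X0.000 Y0.000
G1 X8.695 Y0.000
G1 X8.695 Y12.750
G1 X0.000 Y12.750
G1 X0.000 Y0.000
; layer 2
G0 Z5.121
G0 X0.000 Y0.000
G1 X8.695 Y0.000
G1 X8.695 Y12.750
G1 X0.000 Y12.750
G1 X0.000 Y0.000
; layer 3
G0 Z7.681
G0 X0.000 Y0.000
G1 X8.695 Y0.000
G1 X8.695 Y12.750
G1 X0.000 Y12.750
G1 X0.000 Y0.000
; layer 4
G0 Z10.242
G0 X0.000 Y0.000
G1 X8.695 Y0.000
G1 X8.695 Y12.750
G1 X0.000 Y12.750
G1 X0.000 Y0.000
; layer 5
G0 Z12.802
G0 X0.000 Y0.000
G1 X8.695 Y0.000
G1 X8.695 Y12.750
G1 X0.000 Y12.750
G1 X0.000 Y0.000
; layer 6
G0 Z15.363
G0 X0.000 Y0.000
G1 X8.695 Y0.000
G1 X8.695 Y12.750
G1 X0.000 Y12.750
G1 X0.000 Y0.000
M2 ; end

The solid is a rectangular box, roughly 8.7 × 12.8 mm footprint and 15.4 mm tall. Slicing at Δz = 2.560 mm — 6 equal slices spanning the solid's height, so layer i sits at z = i·h/6 — gives 6 non-empty perimeters. Each is a 4-segment closed polygon; G0 lifts to the layer z and rapids to the start vertex, then G1 traces the edges.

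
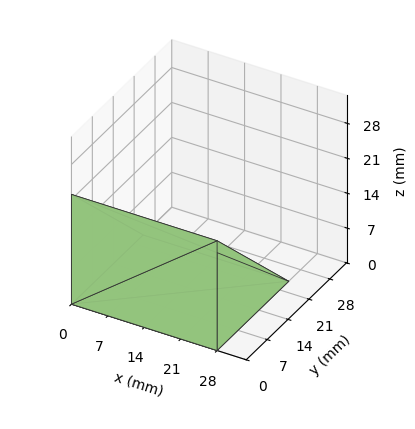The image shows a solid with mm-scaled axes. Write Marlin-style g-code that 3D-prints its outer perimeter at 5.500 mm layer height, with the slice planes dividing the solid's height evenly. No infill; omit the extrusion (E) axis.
Reading the render: the shape is a wedge (ramp): 28 × 24 mm base, rising to 22 mm along the y=0 edge and sloping linearly to z=0 at y=24 (dimensions read to the nearest mm from the axis ticks). For the g-code, the solid's height is divided into equal slices at the stated Δz and each level perimeter traced with G1 moves after a G0 lift.

; perimeter-only toolpath
G21 ; units = mm
G90 ; absolute positioning
G28 ; home
; layer 1
G0 Z5.500
G0 X0.000 Y0.000
G1 X28.000 Y0.000
G1 X28.000 Y18.000
G1 X0.000 Y18.000
G1 X0.000 Y0.000
; layer 2
G0 Z11.000
G0 X0.000 Y0.000
G1 X28.000 Y0.000
G1 X28.000 Y12.000
G1 X0.000 Y12.000
G1 X0.000 Y0.000
; layer 3
G0 Z16.500
G0 X0.000 Y0.000
G1 X28.000 Y0.000
G1 X28.000 Y6.000
G1 X0.000 Y6.000
G1 X0.000 Y0.000
M2 ; end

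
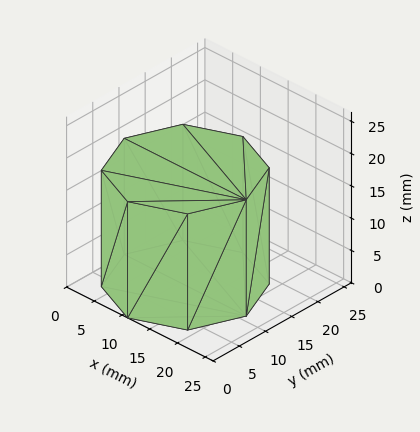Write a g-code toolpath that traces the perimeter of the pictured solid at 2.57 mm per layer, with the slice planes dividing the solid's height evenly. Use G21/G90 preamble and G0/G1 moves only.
Reading the render: the shape is a regular 8-sided prism (a cylinder approximated with 8 flat sides), circumscribed radius ≈ 11 mm, height ≈ 18 mm (dimensions read to the nearest mm from the axis ticks). For the g-code, the solid's height is divided into equal slices at the stated Δz and each level perimeter traced with G1 moves after a G0 lift.

; perimeter-only toolpath
G21 ; units = mm
G90 ; absolute positioning
G28 ; home
; layer 1
G0 Z2.57
G0 X22.00 Y11.00
G1 X18.78 Y18.78
G1 X11.00 Y22.00
G1 X3.22 Y18.78
G1 X0.00 Y11.00
G1 X3.22 Y3.22
G1 X11.00 Y0.00
G1 X18.78 Y3.22
G1 X22.00 Y11.00
; layer 2
G0 Z5.14
G0 X22.00 Y11.00
G1 X18.78 Y18.78
G1 X11.00 Y22.00
G1 X3.22 Y18.78
G1 X0.00 Y11.00
G1 X3.22 Y3.22
G1 X11.00 Y0.00
G1 X18.78 Y3.22
G1 X22.00 Y11.00
; layer 3
G0 Z7.71
G0 X22.00 Y11.00
G1 X18.78 Y18.78
G1 X11.00 Y22.00
G1 X3.22 Y18.78
G1 X0.00 Y11.00
G1 X3.22 Y3.22
G1 X11.00 Y0.00
G1 X18.78 Y3.22
G1 X22.00 Y11.00
; layer 4
G0 Z10.29
G0 X22.00 Y11.00
G1 X18.78 Y18.78
G1 X11.00 Y22.00
G1 X3.22 Y18.78
G1 X0.00 Y11.00
G1 X3.22 Y3.22
G1 X11.00 Y0.00
G1 X18.78 Y3.22
G1 X22.00 Y11.00
; layer 5
G0 Z12.86
G0 X22.00 Y11.00
G1 X18.78 Y18.78
G1 X11.00 Y22.00
G1 X3.22 Y18.78
G1 X0.00 Y11.00
G1 X3.22 Y3.22
G1 X11.00 Y0.00
G1 X18.78 Y3.22
G1 X22.00 Y11.00
; layer 6
G0 Z15.43
G0 X22.00 Y11.00
G1 X18.78 Y18.78
G1 X11.00 Y22.00
G1 X3.22 Y18.78
G1 X0.00 Y11.00
G1 X3.22 Y3.22
G1 X11.00 Y0.00
G1 X18.78 Y3.22
G1 X22.00 Y11.00
; layer 7
G0 Z18.00
G0 X22.00 Y11.00
G1 X18.78 Y18.78
G1 X11.00 Y22.00
G1 X3.22 Y18.78
G1 X0.00 Y11.00
G1 X3.22 Y3.22
G1 X11.00 Y0.00
G1 X18.78 Y3.22
G1 X22.00 Y11.00
M2 ; end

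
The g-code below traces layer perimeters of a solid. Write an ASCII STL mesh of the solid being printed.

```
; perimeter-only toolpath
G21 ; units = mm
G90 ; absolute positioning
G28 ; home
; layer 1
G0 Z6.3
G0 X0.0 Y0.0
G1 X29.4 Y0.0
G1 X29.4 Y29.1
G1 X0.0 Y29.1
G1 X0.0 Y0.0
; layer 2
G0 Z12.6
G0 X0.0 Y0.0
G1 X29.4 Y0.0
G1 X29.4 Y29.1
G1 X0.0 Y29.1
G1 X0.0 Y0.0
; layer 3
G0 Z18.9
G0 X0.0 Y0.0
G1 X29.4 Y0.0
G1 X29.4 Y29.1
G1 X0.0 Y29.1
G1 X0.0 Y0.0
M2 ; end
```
solid part
  facet normal 0.0000 0.0000 -1.0000
    outer loop
      vertex 29.4 29.1 0.0
      vertex 29.4 0.0 0.0
      vertex 0.0 0.0 0.0
    endloop
  endfacet
  facet normal 0.0000 0.0000 -1.0000
    outer loop
      vertex 0.0 29.1 0.0
      vertex 29.4 29.1 0.0
      vertex 0.0 0.0 0.0
    endloop
  endfacet
  facet normal 0.0000 0.0000 1.0000
    outer loop
      vertex 0.0 0.0 18.9
      vertex 29.4 0.0 18.9
      vertex 29.4 29.1 18.9
    endloop
  endfacet
  facet normal 0.0000 0.0000 1.0000
    outer loop
      vertex 0.0 0.0 18.9
      vertex 29.4 29.1 18.9
      vertex 0.0 29.1 18.9
    endloop
  endfacet
  facet normal 0.0000 -1.0000 0.0000
    outer loop
      vertex 0.0 0.0 0.0
      vertex 29.4 0.0 0.0
      vertex 29.4 0.0 18.9
    endloop
  endfacet
  facet normal 0.0000 -1.0000 0.0000
    outer loop
      vertex 0.0 0.0 0.0
      vertex 29.4 0.0 18.9
      vertex 0.0 0.0 18.9
    endloop
  endfacet
  facet normal 0.0000 1.0000 0.0000
    outer loop
      vertex 29.4 29.1 18.9
      vertex 29.4 29.1 0.0
      vertex 0.0 29.1 0.0
    endloop
  endfacet
  facet normal 0.0000 1.0000 0.0000
    outer loop
      vertex 0.0 29.1 18.9
      vertex 29.4 29.1 18.9
      vertex 0.0 29.1 0.0
    endloop
  endfacet
  facet normal -1.0000 0.0000 0.0000
    outer loop
      vertex 0.0 29.1 18.9
      vertex 0.0 29.1 0.0
      vertex 0.0 0.0 0.0
    endloop
  endfacet
  facet normal -1.0000 0.0000 0.0000
    outer loop
      vertex 0.0 0.0 18.9
      vertex 0.0 29.1 18.9
      vertex 0.0 0.0 0.0
    endloop
  endfacet
  facet normal 1.0000 0.0000 0.0000
    outer loop
      vertex 29.4 0.0 0.0
      vertex 29.4 29.1 0.0
      vertex 29.4 29.1 18.9
    endloop
  endfacet
  facet normal 1.0000 0.0000 0.0000
    outer loop
      vertex 29.4 0.0 0.0
      vertex 29.4 29.1 18.9
      vertex 29.4 0.0 18.9
    endloop
  endfacet
endsolid part

The G0 Z moves step by Δz≈6.3 mm. Every layer's G1 loop is the same polygon, so the solid is a straight extrusion of it from z=0 to z≈18.9. Closing with flat bottom and top caps and triangulating gives 12 facets — a rectangular box, roughly 29.4 × 29.1 mm footprint and 18.9 mm tall.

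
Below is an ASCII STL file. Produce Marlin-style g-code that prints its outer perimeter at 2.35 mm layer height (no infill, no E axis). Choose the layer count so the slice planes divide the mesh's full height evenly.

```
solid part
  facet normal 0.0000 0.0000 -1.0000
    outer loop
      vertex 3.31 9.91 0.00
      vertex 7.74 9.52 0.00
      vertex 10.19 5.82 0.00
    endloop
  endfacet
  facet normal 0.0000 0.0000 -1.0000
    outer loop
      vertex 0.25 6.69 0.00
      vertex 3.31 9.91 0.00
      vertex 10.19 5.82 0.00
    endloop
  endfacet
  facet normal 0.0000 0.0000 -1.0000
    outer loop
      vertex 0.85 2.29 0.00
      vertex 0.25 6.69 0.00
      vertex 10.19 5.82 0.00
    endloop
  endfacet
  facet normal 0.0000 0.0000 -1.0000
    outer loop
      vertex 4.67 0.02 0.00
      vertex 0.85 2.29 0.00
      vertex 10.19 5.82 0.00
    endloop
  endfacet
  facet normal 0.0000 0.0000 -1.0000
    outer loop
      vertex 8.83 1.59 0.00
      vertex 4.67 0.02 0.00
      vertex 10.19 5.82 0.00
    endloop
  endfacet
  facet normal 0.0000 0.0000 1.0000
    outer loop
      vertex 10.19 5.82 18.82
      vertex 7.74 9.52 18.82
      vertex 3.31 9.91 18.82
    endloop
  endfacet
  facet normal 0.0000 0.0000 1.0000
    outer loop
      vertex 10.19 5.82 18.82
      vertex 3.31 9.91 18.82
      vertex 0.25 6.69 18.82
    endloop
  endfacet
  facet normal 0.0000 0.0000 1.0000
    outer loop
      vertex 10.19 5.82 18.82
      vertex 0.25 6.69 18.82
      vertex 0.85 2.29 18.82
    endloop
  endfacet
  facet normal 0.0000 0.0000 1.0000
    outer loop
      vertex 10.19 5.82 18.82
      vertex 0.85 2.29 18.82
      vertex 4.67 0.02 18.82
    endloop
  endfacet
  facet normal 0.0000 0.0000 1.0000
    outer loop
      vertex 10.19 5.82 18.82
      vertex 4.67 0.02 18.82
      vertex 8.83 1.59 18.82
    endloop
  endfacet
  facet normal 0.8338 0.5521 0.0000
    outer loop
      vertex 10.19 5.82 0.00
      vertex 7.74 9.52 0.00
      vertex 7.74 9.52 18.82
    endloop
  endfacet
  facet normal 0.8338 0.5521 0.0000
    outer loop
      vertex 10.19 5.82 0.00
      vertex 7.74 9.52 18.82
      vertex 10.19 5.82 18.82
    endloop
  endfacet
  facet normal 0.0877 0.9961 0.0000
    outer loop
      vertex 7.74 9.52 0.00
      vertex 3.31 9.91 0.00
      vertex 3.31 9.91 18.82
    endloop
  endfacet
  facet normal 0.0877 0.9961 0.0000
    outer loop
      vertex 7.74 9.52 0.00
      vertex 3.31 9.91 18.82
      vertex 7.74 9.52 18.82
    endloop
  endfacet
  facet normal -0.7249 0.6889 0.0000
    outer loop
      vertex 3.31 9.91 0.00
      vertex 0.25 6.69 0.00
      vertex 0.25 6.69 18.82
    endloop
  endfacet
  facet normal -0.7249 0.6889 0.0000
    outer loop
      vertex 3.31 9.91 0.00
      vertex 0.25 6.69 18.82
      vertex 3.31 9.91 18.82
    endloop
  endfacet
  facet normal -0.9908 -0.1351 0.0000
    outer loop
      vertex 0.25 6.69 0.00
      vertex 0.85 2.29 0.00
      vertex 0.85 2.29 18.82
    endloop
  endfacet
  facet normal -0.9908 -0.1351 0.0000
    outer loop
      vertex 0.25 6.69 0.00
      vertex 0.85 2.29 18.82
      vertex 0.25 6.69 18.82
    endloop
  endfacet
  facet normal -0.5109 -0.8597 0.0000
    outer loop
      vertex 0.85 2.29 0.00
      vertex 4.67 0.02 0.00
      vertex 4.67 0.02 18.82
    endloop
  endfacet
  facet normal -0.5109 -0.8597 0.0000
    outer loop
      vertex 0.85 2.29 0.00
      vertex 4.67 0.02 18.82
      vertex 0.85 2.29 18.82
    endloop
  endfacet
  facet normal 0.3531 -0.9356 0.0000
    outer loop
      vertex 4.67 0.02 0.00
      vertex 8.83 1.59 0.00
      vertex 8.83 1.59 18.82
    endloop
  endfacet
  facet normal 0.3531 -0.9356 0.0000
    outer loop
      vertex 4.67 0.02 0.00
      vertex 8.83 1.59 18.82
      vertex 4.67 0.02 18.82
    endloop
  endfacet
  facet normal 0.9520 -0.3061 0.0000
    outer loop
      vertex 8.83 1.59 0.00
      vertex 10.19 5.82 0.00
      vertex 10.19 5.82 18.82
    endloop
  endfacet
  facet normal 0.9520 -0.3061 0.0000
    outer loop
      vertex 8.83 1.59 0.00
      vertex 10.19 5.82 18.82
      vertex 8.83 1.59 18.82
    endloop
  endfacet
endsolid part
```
; perimeter-only toolpath
G21 ; units = mm
G90 ; absolute positioning
G28 ; home
; layer 1
G0 Z2.35
G0 X10.19 Y5.82
G1 X7.74 Y9.52
G1 X3.31 Y9.91
G1 X0.25 Y6.69
G1 X0.85 Y2.29
G1 X4.67 Y0.02
G1 X8.83 Y1.59
G1 X10.19 Y5.82
; layer 2
G0 Z4.71
G0 X10.19 Y5.82
G1 X7.74 Y9.52
G1 X3.31 Y9.91
G1 X0.25 Y6.69
G1 X0.85 Y2.29
G1 X4.67 Y0.02
G1 X8.83 Y1.59
G1 X10.19 Y5.82
; layer 3
G0 Z7.06
G0 X10.19 Y5.82
G1 X7.74 Y9.52
G1 X3.31 Y9.91
G1 X0.25 Y6.69
G1 X0.85 Y2.29
G1 X4.67 Y0.02
G1 X8.83 Y1.59
G1 X10.19 Y5.82
; layer 4
G0 Z9.41
G0 X10.19 Y5.82
G1 X7.74 Y9.52
G1 X3.31 Y9.91
G1 X0.25 Y6.69
G1 X0.85 Y2.29
G1 X4.67 Y0.02
G1 X8.83 Y1.59
G1 X10.19 Y5.82
; layer 5
G0 Z11.76
G0 X10.19 Y5.82
G1 X7.74 Y9.52
G1 X3.31 Y9.91
G1 X0.25 Y6.69
G1 X0.85 Y2.29
G1 X4.67 Y0.02
G1 X8.83 Y1.59
G1 X10.19 Y5.82
; layer 6
G0 Z14.12
G0 X10.19 Y5.82
G1 X7.74 Y9.52
G1 X3.31 Y9.91
G1 X0.25 Y6.69
G1 X0.85 Y2.29
G1 X4.67 Y0.02
G1 X8.83 Y1.59
G1 X10.19 Y5.82
; layer 7
G0 Z16.47
G0 X10.19 Y5.82
G1 X7.74 Y9.52
G1 X3.31 Y9.91
G1 X0.25 Y6.69
G1 X0.85 Y2.29
G1 X4.67 Y0.02
G1 X8.83 Y1.59
G1 X10.19 Y5.82
; layer 8
G0 Z18.82
G0 X10.19 Y5.82
G1 X7.74 Y9.52
G1 X3.31 Y9.91
G1 X0.25 Y6.69
G1 X0.85 Y2.29
G1 X4.67 Y0.02
G1 X8.83 Y1.59
G1 X10.19 Y5.82
M2 ; end

The solid is a regular 7-sided prism (a cylinder approximated with 7 flat sides), circumscribed radius ≈ 5.12 mm, height ≈ 18.8 mm. Slicing at Δz = 2.35 mm — 8 equal slices spanning the solid's height, so layer i sits at z = i·h/8 — gives 8 non-empty perimeters. Each is a 7-segment closed polygon; G0 lifts to the layer z and rapids to the start vertex, then G1 traces the edges.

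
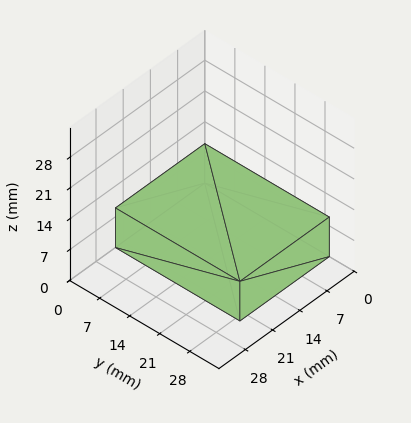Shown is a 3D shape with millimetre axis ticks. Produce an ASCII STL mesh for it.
Reading the render: the shape is a rectangular box, roughly 23 × 29 mm footprint and 9 mm tall (dimensions read to the nearest mm from the axis ticks). For the STL, each face is triangulated and given an outward normal.

solid part
  facet normal 0.0000 0.0000 -1.0000
    outer loop
      vertex 23.0 29.0 0.0
      vertex 23.0 0.0 0.0
      vertex 0.0 0.0 0.0
    endloop
  endfacet
  facet normal 0.0000 0.0000 -1.0000
    outer loop
      vertex 0.0 29.0 0.0
      vertex 23.0 29.0 0.0
      vertex 0.0 0.0 0.0
    endloop
  endfacet
  facet normal 0.0000 0.0000 1.0000
    outer loop
      vertex 0.0 0.0 9.0
      vertex 23.0 0.0 9.0
      vertex 23.0 29.0 9.0
    endloop
  endfacet
  facet normal 0.0000 0.0000 1.0000
    outer loop
      vertex 0.0 0.0 9.0
      vertex 23.0 29.0 9.0
      vertex 0.0 29.0 9.0
    endloop
  endfacet
  facet normal 0.0000 -1.0000 0.0000
    outer loop
      vertex 0.0 0.0 0.0
      vertex 23.0 0.0 0.0
      vertex 23.0 0.0 9.0
    endloop
  endfacet
  facet normal 0.0000 -1.0000 0.0000
    outer loop
      vertex 0.0 0.0 0.0
      vertex 23.0 0.0 9.0
      vertex 0.0 0.0 9.0
    endloop
  endfacet
  facet normal 0.0000 1.0000 0.0000
    outer loop
      vertex 23.0 29.0 9.0
      vertex 23.0 29.0 0.0
      vertex 0.0 29.0 0.0
    endloop
  endfacet
  facet normal 0.0000 1.0000 0.0000
    outer loop
      vertex 0.0 29.0 9.0
      vertex 23.0 29.0 9.0
      vertex 0.0 29.0 0.0
    endloop
  endfacet
  facet normal -1.0000 0.0000 0.0000
    outer loop
      vertex 0.0 29.0 9.0
      vertex 0.0 29.0 0.0
      vertex 0.0 0.0 0.0
    endloop
  endfacet
  facet normal -1.0000 0.0000 0.0000
    outer loop
      vertex 0.0 0.0 9.0
      vertex 0.0 29.0 9.0
      vertex 0.0 0.0 0.0
    endloop
  endfacet
  facet normal 1.0000 0.0000 0.0000
    outer loop
      vertex 23.0 0.0 0.0
      vertex 23.0 29.0 0.0
      vertex 23.0 29.0 9.0
    endloop
  endfacet
  facet normal 1.0000 0.0000 0.0000
    outer loop
      vertex 23.0 0.0 0.0
      vertex 23.0 29.0 9.0
      vertex 23.0 0.0 9.0
    endloop
  endfacet
endsolid part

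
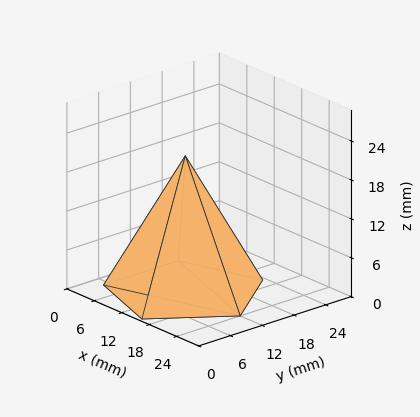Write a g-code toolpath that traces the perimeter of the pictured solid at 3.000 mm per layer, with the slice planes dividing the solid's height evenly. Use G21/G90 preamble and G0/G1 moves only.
Reading the render: the shape is a regular 5-sided pyramid, base circumscribed radius ≈ 12 mm, apex at z ≈ 21 mm (dimensions read to the nearest mm from the axis ticks). For the g-code, the solid's height is divided into equal slices at the stated Δz and each level perimeter traced with G1 moves after a G0 lift.

; perimeter-only toolpath
G21 ; units = mm
G90 ; absolute positioning
G28 ; home
; layer 1
G0 Z3.000
G0 X22.286 Y12.000
G1 X15.178 Y21.783
G1 X3.679 Y18.045
G1 X3.679 Y5.955
G1 X15.178 Y2.217
G1 X22.286 Y12.000
; layer 2
G0 Z6.000
G0 X20.571 Y12.000
G1 X14.649 Y20.152
G1 X5.066 Y17.038
G1 X5.066 Y6.962
G1 X14.649 Y3.848
G1 X20.571 Y12.000
; layer 3
G0 Z9.000
G0 X18.857 Y12.000
G1 X14.119 Y18.522
G1 X6.453 Y16.030
G1 X6.453 Y7.970
G1 X14.119 Y5.478
G1 X18.857 Y12.000
; layer 4
G0 Z12.000
G0 X17.143 Y12.000
G1 X13.589 Y16.891
G1 X7.839 Y15.023
G1 X7.839 Y8.977
G1 X13.589 Y7.109
G1 X17.143 Y12.000
; layer 5
G0 Z15.000
G0 X15.429 Y12.000
G1 X13.059 Y15.261
G1 X9.226 Y14.015
G1 X9.226 Y9.985
G1 X13.059 Y8.739
G1 X15.429 Y12.000
; layer 6
G0 Z18.000
G0 X13.714 Y12.000
G1 X12.530 Y13.630
G1 X10.613 Y13.008
G1 X10.613 Y10.992
G1 X12.530 Y10.370
G1 X13.714 Y12.000
M2 ; end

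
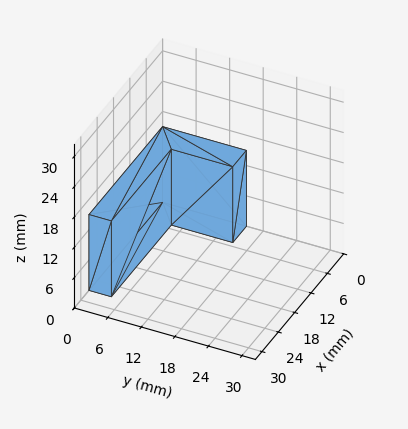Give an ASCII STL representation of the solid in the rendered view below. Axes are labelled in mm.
Reading the render: the shape is an L-shaped prism: outer 27 × 15 mm, arm thicknesses ≈ 4 mm (horizontal) and 5 mm (vertical), extruded 15 mm in z (dimensions read to the nearest mm from the axis ticks). For the STL, each face is triangulated and given an outward normal.

solid part
  facet normal 0.0000 0.0000 -1.0000
    outer loop
      vertex 27.0 4.0 0.0
      vertex 27.0 0.0 0.0
      vertex 0.0 0.0 0.0
    endloop
  endfacet
  facet normal 0.0000 0.0000 -1.0000
    outer loop
      vertex 5.0 4.0 0.0
      vertex 27.0 4.0 0.0
      vertex 0.0 0.0 0.0
    endloop
  endfacet
  facet normal 0.0000 0.0000 -1.0000
    outer loop
      vertex 5.0 15.0 0.0
      vertex 5.0 4.0 0.0
      vertex 0.0 0.0 0.0
    endloop
  endfacet
  facet normal 0.0000 0.0000 -1.0000
    outer loop
      vertex 0.0 15.0 0.0
      vertex 5.0 15.0 0.0
      vertex 0.0 0.0 0.0
    endloop
  endfacet
  facet normal 0.0000 0.0000 1.0000
    outer loop
      vertex 0.0 0.0 15.0
      vertex 27.0 0.0 15.0
      vertex 27.0 4.0 15.0
    endloop
  endfacet
  facet normal 0.0000 0.0000 1.0000
    outer loop
      vertex 0.0 0.0 15.0
      vertex 27.0 4.0 15.0
      vertex 5.0 4.0 15.0
    endloop
  endfacet
  facet normal 0.0000 0.0000 1.0000
    outer loop
      vertex 0.0 0.0 15.0
      vertex 5.0 4.0 15.0
      vertex 5.0 15.0 15.0
    endloop
  endfacet
  facet normal 0.0000 0.0000 1.0000
    outer loop
      vertex 0.0 0.0 15.0
      vertex 5.0 15.0 15.0
      vertex 0.0 15.0 15.0
    endloop
  endfacet
  facet normal 0.0000 -1.0000 0.0000
    outer loop
      vertex 0.0 0.0 0.0
      vertex 27.0 0.0 0.0
      vertex 27.0 0.0 15.0
    endloop
  endfacet
  facet normal 0.0000 -1.0000 0.0000
    outer loop
      vertex 0.0 0.0 0.0
      vertex 27.0 0.0 15.0
      vertex 0.0 0.0 15.0
    endloop
  endfacet
  facet normal 1.0000 0.0000 0.0000
    outer loop
      vertex 27.0 0.0 0.0
      vertex 27.0 4.0 0.0
      vertex 27.0 4.0 15.0
    endloop
  endfacet
  facet normal 1.0000 0.0000 0.0000
    outer loop
      vertex 27.0 0.0 0.0
      vertex 27.0 4.0 15.0
      vertex 27.0 0.0 15.0
    endloop
  endfacet
  facet normal 0.0000 1.0000 0.0000
    outer loop
      vertex 27.0 4.0 0.0
      vertex 5.0 4.0 0.0
      vertex 5.0 4.0 15.0
    endloop
  endfacet
  facet normal 0.0000 1.0000 0.0000
    outer loop
      vertex 27.0 4.0 0.0
      vertex 5.0 4.0 15.0
      vertex 27.0 4.0 15.0
    endloop
  endfacet
  facet normal 1.0000 0.0000 0.0000
    outer loop
      vertex 5.0 4.0 0.0
      vertex 5.0 15.0 0.0
      vertex 5.0 15.0 15.0
    endloop
  endfacet
  facet normal 1.0000 0.0000 0.0000
    outer loop
      vertex 5.0 4.0 0.0
      vertex 5.0 15.0 15.0
      vertex 5.0 4.0 15.0
    endloop
  endfacet
  facet normal 0.0000 1.0000 0.0000
    outer loop
      vertex 5.0 15.0 0.0
      vertex 0.0 15.0 0.0
      vertex 0.0 15.0 15.0
    endloop
  endfacet
  facet normal 0.0000 1.0000 0.0000
    outer loop
      vertex 5.0 15.0 0.0
      vertex 0.0 15.0 15.0
      vertex 5.0 15.0 15.0
    endloop
  endfacet
  facet normal -1.0000 0.0000 0.0000
    outer loop
      vertex 0.0 15.0 0.0
      vertex 0.0 0.0 0.0
      vertex 0.0 0.0 15.0
    endloop
  endfacet
  facet normal -1.0000 0.0000 0.0000
    outer loop
      vertex 0.0 15.0 0.0
      vertex 0.0 0.0 15.0
      vertex 0.0 15.0 15.0
    endloop
  endfacet
endsolid part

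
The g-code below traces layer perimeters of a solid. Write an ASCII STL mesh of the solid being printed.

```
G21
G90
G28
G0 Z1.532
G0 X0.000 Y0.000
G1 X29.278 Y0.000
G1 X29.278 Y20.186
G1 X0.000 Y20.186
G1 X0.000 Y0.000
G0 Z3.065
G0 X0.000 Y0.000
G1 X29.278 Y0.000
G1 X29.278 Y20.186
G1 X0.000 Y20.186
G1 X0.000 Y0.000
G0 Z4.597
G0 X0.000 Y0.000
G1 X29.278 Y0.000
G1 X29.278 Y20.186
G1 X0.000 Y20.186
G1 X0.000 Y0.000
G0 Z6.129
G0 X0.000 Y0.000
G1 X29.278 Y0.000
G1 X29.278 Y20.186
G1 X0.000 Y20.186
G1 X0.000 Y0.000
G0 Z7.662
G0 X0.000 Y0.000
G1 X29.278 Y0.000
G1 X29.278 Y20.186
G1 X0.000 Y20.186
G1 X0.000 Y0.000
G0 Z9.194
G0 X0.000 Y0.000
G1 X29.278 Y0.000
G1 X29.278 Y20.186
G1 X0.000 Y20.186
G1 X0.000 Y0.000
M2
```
solid part
  facet normal 0.0000 0.0000 -1.0000
    outer loop
      vertex 29.278 20.186 0.000
      vertex 29.278 0.000 0.000
      vertex 0.000 0.000 0.000
    endloop
  endfacet
  facet normal 0.0000 0.0000 -1.0000
    outer loop
      vertex 0.000 20.186 0.000
      vertex 29.278 20.186 0.000
      vertex 0.000 0.000 0.000
    endloop
  endfacet
  facet normal 0.0000 0.0000 1.0000
    outer loop
      vertex 0.000 0.000 9.194
      vertex 29.278 0.000 9.194
      vertex 29.278 20.186 9.194
    endloop
  endfacet
  facet normal 0.0000 0.0000 1.0000
    outer loop
      vertex 0.000 0.000 9.194
      vertex 29.278 20.186 9.194
      vertex 0.000 20.186 9.194
    endloop
  endfacet
  facet normal 0.0000 -1.0000 0.0000
    outer loop
      vertex 0.000 0.000 0.000
      vertex 29.278 0.000 0.000
      vertex 29.278 0.000 9.194
    endloop
  endfacet
  facet normal 0.0000 -1.0000 0.0000
    outer loop
      vertex 0.000 0.000 0.000
      vertex 29.278 0.000 9.194
      vertex 0.000 0.000 9.194
    endloop
  endfacet
  facet normal 0.0000 1.0000 0.0000
    outer loop
      vertex 29.278 20.186 9.194
      vertex 29.278 20.186 0.000
      vertex 0.000 20.186 0.000
    endloop
  endfacet
  facet normal 0.0000 1.0000 0.0000
    outer loop
      vertex 0.000 20.186 9.194
      vertex 29.278 20.186 9.194
      vertex 0.000 20.186 0.000
    endloop
  endfacet
  facet normal -1.0000 0.0000 0.0000
    outer loop
      vertex 0.000 20.186 9.194
      vertex 0.000 20.186 0.000
      vertex 0.000 0.000 0.000
    endloop
  endfacet
  facet normal -1.0000 0.0000 0.0000
    outer loop
      vertex 0.000 0.000 9.194
      vertex 0.000 20.186 9.194
      vertex 0.000 0.000 0.000
    endloop
  endfacet
  facet normal 1.0000 0.0000 0.0000
    outer loop
      vertex 29.278 0.000 0.000
      vertex 29.278 20.186 0.000
      vertex 29.278 20.186 9.194
    endloop
  endfacet
  facet normal 1.0000 0.0000 0.0000
    outer loop
      vertex 29.278 0.000 0.000
      vertex 29.278 20.186 9.194
      vertex 29.278 0.000 9.194
    endloop
  endfacet
endsolid part

The G0 Z moves step by Δz≈1.532 mm. Every layer's G1 loop is the same polygon, so the solid is a straight extrusion of it from z=0 to z≈9.19. Closing with flat bottom and top caps and triangulating gives 12 facets — a rectangular box, roughly 29.3 × 20.2 mm footprint and 9.19 mm tall.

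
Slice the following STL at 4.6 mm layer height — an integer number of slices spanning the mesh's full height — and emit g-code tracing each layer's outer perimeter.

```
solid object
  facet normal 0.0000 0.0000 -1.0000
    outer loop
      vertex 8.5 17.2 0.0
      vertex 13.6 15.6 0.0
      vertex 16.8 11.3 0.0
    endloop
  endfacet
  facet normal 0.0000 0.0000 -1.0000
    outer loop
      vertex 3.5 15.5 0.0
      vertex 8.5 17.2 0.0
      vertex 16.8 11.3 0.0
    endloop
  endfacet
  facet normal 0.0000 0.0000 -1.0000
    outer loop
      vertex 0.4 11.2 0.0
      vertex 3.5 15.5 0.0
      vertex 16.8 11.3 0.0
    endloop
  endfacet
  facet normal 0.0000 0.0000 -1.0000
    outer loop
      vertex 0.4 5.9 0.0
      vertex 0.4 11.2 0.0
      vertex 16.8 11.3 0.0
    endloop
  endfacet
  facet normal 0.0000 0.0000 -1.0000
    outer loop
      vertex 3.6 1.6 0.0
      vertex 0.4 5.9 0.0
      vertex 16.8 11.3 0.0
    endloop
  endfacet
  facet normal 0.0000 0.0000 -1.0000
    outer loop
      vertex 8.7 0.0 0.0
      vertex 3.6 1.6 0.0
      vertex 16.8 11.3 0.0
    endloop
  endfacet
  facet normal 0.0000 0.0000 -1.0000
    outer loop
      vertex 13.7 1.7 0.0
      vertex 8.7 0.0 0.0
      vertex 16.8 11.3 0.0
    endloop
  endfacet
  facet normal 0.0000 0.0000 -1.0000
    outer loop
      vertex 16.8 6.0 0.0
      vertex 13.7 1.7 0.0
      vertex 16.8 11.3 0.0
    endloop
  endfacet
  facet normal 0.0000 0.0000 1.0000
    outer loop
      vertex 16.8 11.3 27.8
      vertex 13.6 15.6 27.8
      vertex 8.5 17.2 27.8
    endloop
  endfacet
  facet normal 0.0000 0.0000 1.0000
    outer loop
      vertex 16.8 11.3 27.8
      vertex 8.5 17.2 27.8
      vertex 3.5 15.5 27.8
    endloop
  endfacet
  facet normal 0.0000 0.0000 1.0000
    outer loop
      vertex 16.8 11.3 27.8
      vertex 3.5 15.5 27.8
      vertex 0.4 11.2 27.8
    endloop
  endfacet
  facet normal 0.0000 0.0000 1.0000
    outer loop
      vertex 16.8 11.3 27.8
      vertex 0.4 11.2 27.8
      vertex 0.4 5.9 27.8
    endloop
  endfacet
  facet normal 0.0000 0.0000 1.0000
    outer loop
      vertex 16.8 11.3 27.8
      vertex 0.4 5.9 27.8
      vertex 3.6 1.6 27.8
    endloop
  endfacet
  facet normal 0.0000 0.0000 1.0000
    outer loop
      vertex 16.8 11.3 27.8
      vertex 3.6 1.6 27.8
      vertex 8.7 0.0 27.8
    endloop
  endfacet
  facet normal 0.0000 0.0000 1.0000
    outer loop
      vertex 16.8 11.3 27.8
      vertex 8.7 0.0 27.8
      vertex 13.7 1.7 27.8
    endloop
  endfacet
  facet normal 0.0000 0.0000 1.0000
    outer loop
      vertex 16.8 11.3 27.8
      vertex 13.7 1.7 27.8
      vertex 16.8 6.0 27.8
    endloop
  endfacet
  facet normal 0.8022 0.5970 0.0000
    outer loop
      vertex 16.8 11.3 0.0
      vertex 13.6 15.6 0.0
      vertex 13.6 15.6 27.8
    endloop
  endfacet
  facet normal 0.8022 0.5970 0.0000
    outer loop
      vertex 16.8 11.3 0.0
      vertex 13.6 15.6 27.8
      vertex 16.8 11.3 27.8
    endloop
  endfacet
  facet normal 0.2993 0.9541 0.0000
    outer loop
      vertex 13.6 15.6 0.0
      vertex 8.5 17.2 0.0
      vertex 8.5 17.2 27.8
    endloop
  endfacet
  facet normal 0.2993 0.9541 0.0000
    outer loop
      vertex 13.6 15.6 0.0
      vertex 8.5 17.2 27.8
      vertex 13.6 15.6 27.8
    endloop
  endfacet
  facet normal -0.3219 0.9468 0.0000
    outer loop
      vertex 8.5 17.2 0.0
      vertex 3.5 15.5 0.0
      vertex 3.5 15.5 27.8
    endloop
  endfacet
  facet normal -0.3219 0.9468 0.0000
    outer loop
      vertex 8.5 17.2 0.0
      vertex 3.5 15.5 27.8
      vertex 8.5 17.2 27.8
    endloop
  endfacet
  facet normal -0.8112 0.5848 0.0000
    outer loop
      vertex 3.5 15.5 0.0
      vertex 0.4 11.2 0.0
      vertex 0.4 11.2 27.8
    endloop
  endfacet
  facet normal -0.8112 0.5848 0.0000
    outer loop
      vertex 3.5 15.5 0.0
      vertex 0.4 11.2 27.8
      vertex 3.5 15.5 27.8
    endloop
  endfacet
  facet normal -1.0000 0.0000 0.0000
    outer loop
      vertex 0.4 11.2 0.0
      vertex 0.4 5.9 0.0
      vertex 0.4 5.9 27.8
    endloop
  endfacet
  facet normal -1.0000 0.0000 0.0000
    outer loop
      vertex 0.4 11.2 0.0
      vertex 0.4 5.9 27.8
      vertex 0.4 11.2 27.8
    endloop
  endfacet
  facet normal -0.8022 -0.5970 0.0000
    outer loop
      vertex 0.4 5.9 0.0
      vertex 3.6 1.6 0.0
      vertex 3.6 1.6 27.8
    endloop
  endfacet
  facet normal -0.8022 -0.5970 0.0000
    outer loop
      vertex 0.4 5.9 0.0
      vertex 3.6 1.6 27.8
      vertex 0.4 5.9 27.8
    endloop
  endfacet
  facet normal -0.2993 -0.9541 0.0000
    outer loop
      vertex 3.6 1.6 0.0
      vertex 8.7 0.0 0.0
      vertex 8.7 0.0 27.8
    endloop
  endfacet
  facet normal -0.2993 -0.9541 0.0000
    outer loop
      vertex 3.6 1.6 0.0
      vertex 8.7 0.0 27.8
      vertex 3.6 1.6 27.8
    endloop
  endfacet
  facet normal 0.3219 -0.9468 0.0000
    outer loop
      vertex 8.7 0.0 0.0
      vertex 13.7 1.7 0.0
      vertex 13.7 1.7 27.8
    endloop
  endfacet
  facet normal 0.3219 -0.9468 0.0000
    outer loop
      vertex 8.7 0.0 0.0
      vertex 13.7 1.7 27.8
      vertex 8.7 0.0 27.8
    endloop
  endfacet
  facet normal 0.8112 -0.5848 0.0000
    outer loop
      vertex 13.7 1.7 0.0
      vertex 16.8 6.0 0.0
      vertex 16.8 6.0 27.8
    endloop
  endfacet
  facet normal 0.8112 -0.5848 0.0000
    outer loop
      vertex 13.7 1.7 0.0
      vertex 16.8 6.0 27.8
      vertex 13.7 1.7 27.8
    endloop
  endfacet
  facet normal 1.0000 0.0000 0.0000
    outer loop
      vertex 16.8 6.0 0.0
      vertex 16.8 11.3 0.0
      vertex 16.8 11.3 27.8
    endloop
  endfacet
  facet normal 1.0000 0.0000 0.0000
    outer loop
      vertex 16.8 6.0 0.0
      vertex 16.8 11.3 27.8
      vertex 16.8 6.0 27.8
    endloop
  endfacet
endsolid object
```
; perimeter-only toolpath
G21 ; units = mm
G90 ; absolute positioning
G28 ; home
; layer 1
G0 Z4.6
G0 X16.8 Y11.3
G1 X13.6 Y15.6
G1 X8.5 Y17.2
G1 X3.5 Y15.5
G1 X0.4 Y11.2
G1 X0.4 Y5.9
G1 X3.6 Y1.6
G1 X8.7 Y0.0
G1 X13.7 Y1.7
G1 X16.8 Y6.0
G1 X16.8 Y11.3
; layer 2
G0 Z9.3
G0 X16.8 Y11.3
G1 X13.6 Y15.6
G1 X8.5 Y17.2
G1 X3.5 Y15.5
G1 X0.4 Y11.2
G1 X0.4 Y5.9
G1 X3.6 Y1.6
G1 X8.7 Y0.0
G1 X13.7 Y1.7
G1 X16.8 Y6.0
G1 X16.8 Y11.3
; layer 3
G0 Z13.9
G0 X16.8 Y11.3
G1 X13.6 Y15.6
G1 X8.5 Y17.2
G1 X3.5 Y15.5
G1 X0.4 Y11.2
G1 X0.4 Y5.9
G1 X3.6 Y1.6
G1 X8.7 Y0.0
G1 X13.7 Y1.7
G1 X16.8 Y6.0
G1 X16.8 Y11.3
; layer 4
G0 Z18.5
G0 X16.8 Y11.3
G1 X13.6 Y15.6
G1 X8.5 Y17.2
G1 X3.5 Y15.5
G1 X0.4 Y11.2
G1 X0.4 Y5.9
G1 X3.6 Y1.6
G1 X8.7 Y0.0
G1 X13.7 Y1.7
G1 X16.8 Y6.0
G1 X16.8 Y11.3
; layer 5
G0 Z23.2
G0 X16.8 Y11.3
G1 X13.6 Y15.6
G1 X8.5 Y17.2
G1 X3.5 Y15.5
G1 X0.4 Y11.2
G1 X0.4 Y5.9
G1 X3.6 Y1.6
G1 X8.7 Y0.0
G1 X13.7 Y1.7
G1 X16.8 Y6.0
G1 X16.8 Y11.3
; layer 6
G0 Z27.8
G0 X16.8 Y11.3
G1 X13.6 Y15.6
G1 X8.5 Y17.2
G1 X3.5 Y15.5
G1 X0.4 Y11.2
G1 X0.4 Y5.9
G1 X3.6 Y1.6
G1 X8.7 Y0.0
G1 X13.7 Y1.7
G1 X16.8 Y6.0
G1 X16.8 Y11.3
M2 ; end

The solid is a regular 10-sided prism (a cylinder approximated with 10 flat sides), circumscribed radius ≈ 8.6 mm, height ≈ 27.8 mm. Slicing at Δz = 4.6 mm — 6 equal slices spanning the solid's height, so layer i sits at z = i·h/6 — gives 6 non-empty perimeters. Each is a 10-segment closed polygon; G0 lifts to the layer z and rapids to the start vertex, then G1 traces the edges.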